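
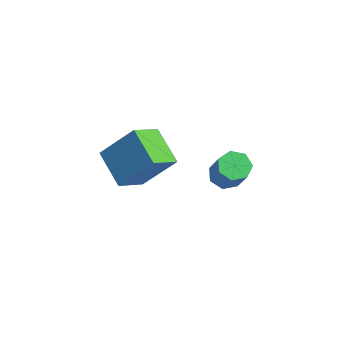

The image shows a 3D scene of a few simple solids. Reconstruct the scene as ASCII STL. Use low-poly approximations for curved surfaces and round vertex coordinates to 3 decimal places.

solid 
facet normal -0.567 0.153 -0.809
outer loop
vertex 1.047 1.676 -1.098
vertex 0.734 1.985 -0.82
vertex 1.158 2.113 -1.093
endloop
endfacet
facet normal 0.786 -0.193 -0.587
outer loop
vertex 1.047 1.676 -1.098
vertex 1.158 2.113 -1.093
vertex 1.818 1.467 0.002
endloop
endfacet
facet normal 0.786 -0.192 -0.587
outer loop
vertex 1.818 1.467 0.002
vertex 1.158 2.113 -1.093
vertex 1.929 1.904 0.008
endloop
endfacet
facet normal 0.567 -0.155 0.809
outer loop
vertex 1.818 1.467 0.002
vertex 1.929 1.904 0.008
vertex 1.506 1.775 0.28
endloop
endfacet
facet normal -0.567 0.154 -0.809
outer loop
vertex 1.158 2.113 -1.093
vertex 0.734 1.985 -0.82
vertex 0.95 2.454 -0.882
endloop
endfacet
facet normal 0.683 0.637 -0.357
outer loop
vertex 1.158 2.113 -1.093
vertex 0.95 2.454 -0.882
vertex 1.929 1.904 0.008
endloop
endfacet
facet normal 0.683 0.638 -0.357
outer loop
vertex 1.929 1.904 0.008
vertex 0.95 2.454 -0.882
vertex 1.721 2.244 0.218
endloop
endfacet
facet normal 0.567 -0.153 0.809
outer loop
vertex 1.929 1.904 0.008
vertex 1.721 2.244 0.218
vertex 1.506 1.775 0.28
endloop
endfacet
facet normal -0.567 0.154 -0.809
outer loop
vertex 0.95 2.454 -0.882
vertex 0.734 1.985 -0.82
vertex 0.58 2.441 -0.625
endloop
endfacet
facet normal 0.065 0.988 0.143
outer loop
vertex 0.95 2.454 -0.882
vertex 0.58 2.441 -0.625
vertex 1.721 2.244 0.218
endloop
endfacet
facet normal 0.066 0.988 0.141
outer loop
vertex 1.721 2.244 0.218
vertex 0.58 2.441 -0.625
vertex 1.351 2.232 0.476
endloop
endfacet
facet normal 0.569 -0.154 0.808
outer loop
vertex 1.721 2.244 0.218
vertex 1.351 2.232 0.476
vertex 1.506 1.775 0.28
endloop
endfacet
facet normal -0.567 0.155 -0.809
outer loop
vertex 0.58 2.441 -0.625
vertex 0.734 1.985 -0.82
vertex 0.326 2.085 -0.515
endloop
endfacet
facet normal -0.602 0.594 0.534
outer loop
vertex 0.58 2.441 -0.625
vertex 0.326 2.085 -0.515
vertex 1.351 2.232 0.476
endloop
endfacet
facet normal -0.602 0.593 0.535
outer loop
vertex 1.351 2.232 0.476
vertex 0.326 2.085 -0.515
vertex 1.097 1.875 0.586
endloop
endfacet
facet normal 0.567 -0.154 0.809
outer loop
vertex 1.351 2.232 0.476
vertex 1.097 1.875 0.586
vertex 1.506 1.775 0.28
endloop
endfacet
facet normal -0.567 0.155 -0.809
outer loop
vertex 0.326 2.085 -0.515
vertex 0.734 1.985 -0.82
vertex 0.379 1.653 -0.635
endloop
endfacet
facet normal -0.815 -0.246 0.524
outer loop
vertex 0.326 2.085 -0.515
vertex 0.379 1.653 -0.635
vertex 1.097 1.875 0.586
endloop
endfacet
facet normal -0.815 -0.248 0.524
outer loop
vertex 1.097 1.875 0.586
vertex 0.379 1.653 -0.635
vertex 1.151 1.444 0.466
endloop
endfacet
facet normal 0.567 -0.154 0.809
outer loop
vertex 1.097 1.875 0.586
vertex 1.151 1.444 0.466
vertex 1.506 1.775 0.28
endloop
endfacet
facet normal -0.565 0.153 -0.810
outer loop
vertex 0.379 1.653 -0.635
vertex 0.734 1.985 -0.82
vertex 0.701 1.471 -0.894
endloop
endfacet
facet normal -0.414 -0.902 0.119
outer loop
vertex 0.379 1.653 -0.635
vertex 0.701 1.471 -0.894
vertex 1.151 1.444 0.466
endloop
endfacet
facet normal -0.415 -0.902 0.119
outer loop
vertex 1.151 1.444 0.466
vertex 0.701 1.471 -0.894
vertex 1.472 1.262 0.206
endloop
endfacet
facet normal 0.568 -0.154 0.809
outer loop
vertex 1.151 1.444 0.466
vertex 1.472 1.262 0.206
vertex 1.506 1.775 0.28
endloop
endfacet
facet normal -0.568 0.153 -0.809
outer loop
vertex 0.701 1.471 -0.894
vertex 0.734 1.985 -0.82
vertex 1.047 1.676 -1.098
endloop
endfacet
facet normal 0.298 -0.877 -0.376
outer loop
vertex 0.701 1.471 -0.894
vertex 1.047 1.676 -1.098
vertex 1.472 1.262 0.206
endloop
endfacet
facet normal 0.298 -0.877 -0.376
outer loop
vertex 1.472 1.262 0.206
vertex 1.047 1.676 -1.098
vertex 1.818 1.467 0.002
endloop
endfacet
facet normal 0.568 -0.154 0.808
outer loop
vertex 1.472 1.262 0.206
vertex 1.818 1.467 0.002
vertex 1.506 1.775 0.28
endloop
endfacet
facet normal -0.894 0.051 0.446
outer loop
vertex -2.111 0.609 -0.233
vertex -2.338 1.572 -0.799
vertex -2.738 -0.222 -1.395
endloop
endfacet
facet normal 0.199 -0.845 0.497
outer loop
vertex -1.522 -0.292 -2.001
vertex -2.111 0.609 -0.233
vertex -2.738 -0.222 -1.395
endloop
endfacet
facet normal -0.894 0.051 0.446
outer loop
vertex -2.738 -0.222 -1.395
vertex -2.338 1.572 -0.799
vertex -2.965 0.741 -1.961
endloop
endfacet
facet normal -0.402 -0.533 -0.745
outer loop
vertex -2.965 0.741 -1.961
vertex -1.522 -0.292 -2.001
vertex -2.738 -0.222 -1.395
endloop
endfacet
facet normal 0.402 0.533 0.745
outer loop
vertex -2.111 0.609 -0.233
vertex -1.122 1.502 -1.405
vertex -2.338 1.572 -0.799
endloop
endfacet
facet normal 0.199 -0.845 0.497
outer loop
vertex -0.895 0.539 -0.839
vertex -2.111 0.609 -0.233
vertex -1.522 -0.292 -2.001
endloop
endfacet
facet normal 0.402 0.533 0.745
outer loop
vertex -0.895 0.539 -0.839
vertex -1.122 1.502 -1.405
vertex -2.111 0.609 -0.233
endloop
endfacet
facet normal -0.199 0.845 -0.497
outer loop
vertex -2.338 1.572 -0.799
vertex -1.122 1.502 -1.405
vertex -2.965 0.741 -1.961
endloop
endfacet
facet normal -0.402 -0.533 -0.745
outer loop
vertex -1.749 0.671 -2.567
vertex -1.522 -0.292 -2.001
vertex -2.965 0.741 -1.961
endloop
endfacet
facet normal -0.199 0.845 -0.497
outer loop
vertex -2.965 0.741 -1.961
vertex -1.122 1.502 -1.405
vertex -1.749 0.671 -2.567
endloop
endfacet
facet normal 0.894 -0.051 -0.446
outer loop
vertex -1.749 0.671 -2.567
vertex -0.895 0.539 -0.839
vertex -1.522 -0.292 -2.001
endloop
endfacet
facet normal 0.894 -0.051 -0.446
outer loop
vertex -1.122 1.502 -1.405
vertex -0.895 0.539 -0.839
vertex -1.749 0.671 -2.567
endloop
endfacet

endsolid


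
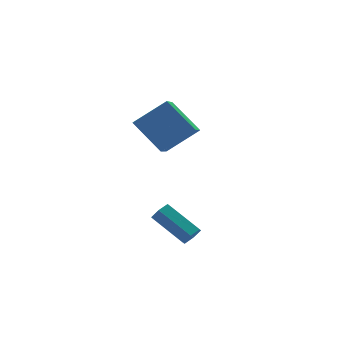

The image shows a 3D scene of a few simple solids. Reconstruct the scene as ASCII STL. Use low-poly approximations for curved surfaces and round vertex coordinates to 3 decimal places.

solid 
facet normal -0.403 0.642 0.653
outer loop
vertex -4.747 3.944 4.124
vertex -3.374 3.782 5.131
vertex -3.991 5.253 3.304
endloop
endfacet
facet normal -0.803 0.095 -0.589
outer loop
vertex -3.266 4.098 2.129
vertex -4.747 3.944 4.124
vertex -3.991 5.253 3.304
endloop
endfacet
facet normal -0.403 0.642 0.653
outer loop
vertex -3.991 5.253 3.304
vertex -3.374 3.782 5.131
vertex -2.618 5.091 4.311
endloop
endfacet
facet normal 0.440 0.761 -0.477
outer loop
vertex -2.618 5.091 4.311
vertex -3.266 4.098 2.129
vertex -3.991 5.253 3.304
endloop
endfacet
facet normal -0.440 -0.761 0.477
outer loop
vertex -4.747 3.944 4.124
vertex -2.649 2.627 3.956
vertex -3.374 3.782 5.131
endloop
endfacet
facet normal -0.803 0.095 -0.589
outer loop
vertex -4.022 2.789 2.949
vertex -4.747 3.944 4.124
vertex -3.266 4.098 2.129
endloop
endfacet
facet normal -0.440 -0.761 0.477
outer loop
vertex -4.022 2.789 2.949
vertex -2.649 2.627 3.956
vertex -4.747 3.944 4.124
endloop
endfacet
facet normal 0.803 -0.095 0.589
outer loop
vertex -3.374 3.782 5.131
vertex -2.649 2.627 3.956
vertex -2.618 5.091 4.311
endloop
endfacet
facet normal 0.440 0.761 -0.477
outer loop
vertex -1.893 3.936 3.136
vertex -3.266 4.098 2.129
vertex -2.618 5.091 4.311
endloop
endfacet
facet normal 0.803 -0.095 0.589
outer loop
vertex -2.618 5.091 4.311
vertex -2.649 2.627 3.956
vertex -1.893 3.936 3.136
endloop
endfacet
facet normal 0.403 -0.642 -0.653
outer loop
vertex -1.893 3.936 3.136
vertex -4.022 2.789 2.949
vertex -3.266 4.098 2.129
endloop
endfacet
facet normal 0.403 -0.642 -0.653
outer loop
vertex -2.649 2.627 3.956
vertex -4.022 2.789 2.949
vertex -1.893 3.936 3.136
endloop
endfacet
facet normal 0.470 -0.714 -0.519
outer loop
vertex -3.184 0.855 -0.577
vertex -3.436 1.002 -1.007
vertex -2.978 1.217 -0.888
endloop
endfacet
facet normal 0.789 0.075 0.610
outer loop
vertex -3.184 0.855 -0.577
vertex -2.978 1.217 -0.888
vertex -4.012 2.11 0.338
endloop
endfacet
facet normal 0.789 0.075 0.610
outer loop
vertex -4.012 2.11 0.338
vertex -2.978 1.217 -0.888
vertex -3.806 2.473 0.027
endloop
endfacet
facet normal -0.471 0.713 0.520
outer loop
vertex -4.012 2.11 0.338
vertex -3.806 2.473 0.027
vertex -4.264 2.258 -0.093
endloop
endfacet
facet normal 0.470 -0.713 -0.521
outer loop
vertex -2.978 1.217 -0.888
vertex -3.436 1.002 -1.007
vertex -3.23 1.365 -1.318
endloop
endfacet
facet normal 0.738 0.641 -0.212
outer loop
vertex -2.978 1.217 -0.888
vertex -3.23 1.365 -1.318
vertex -3.806 2.473 0.027
endloop
endfacet
facet normal 0.737 0.641 -0.212
outer loop
vertex -3.806 2.473 0.027
vertex -3.23 1.365 -1.318
vertex -4.058 2.62 -0.404
endloop
endfacet
facet normal -0.471 0.714 0.519
outer loop
vertex -3.806 2.473 0.027
vertex -4.058 2.62 -0.404
vertex -4.264 2.258 -0.093
endloop
endfacet
facet normal 0.471 -0.713 -0.520
outer loop
vertex -3.23 1.365 -1.318
vertex -3.436 1.002 -1.007
vertex -3.688 1.15 -1.438
endloop
endfacet
facet normal -0.050 0.566 -0.823
outer loop
vertex -3.23 1.365 -1.318
vertex -3.688 1.15 -1.438
vertex -4.058 2.62 -0.404
endloop
endfacet
facet normal -0.052 0.566 -0.823
outer loop
vertex -4.058 2.62 -0.404
vertex -3.688 1.15 -1.438
vertex -4.516 2.405 -0.523
endloop
endfacet
facet normal -0.470 0.714 0.519
outer loop
vertex -4.058 2.62 -0.404
vertex -4.516 2.405 -0.523
vertex -4.264 2.258 -0.093
endloop
endfacet
facet normal 0.471 -0.713 -0.520
outer loop
vertex -3.688 1.15 -1.438
vertex -3.436 1.002 -1.007
vertex -3.894 0.787 -1.127
endloop
endfacet
facet normal -0.789 -0.075 -0.610
outer loop
vertex -3.688 1.15 -1.438
vertex -3.894 0.787 -1.127
vertex -4.516 2.405 -0.523
endloop
endfacet
facet normal -0.789 -0.075 -0.610
outer loop
vertex -4.516 2.405 -0.523
vertex -3.894 0.787 -1.127
vertex -4.722 2.043 -0.212
endloop
endfacet
facet normal -0.470 0.714 0.519
outer loop
vertex -4.516 2.405 -0.523
vertex -4.722 2.043 -0.212
vertex -4.264 2.258 -0.093
endloop
endfacet
facet normal 0.471 -0.714 -0.519
outer loop
vertex -3.894 0.787 -1.127
vertex -3.436 1.002 -1.007
vertex -3.642 0.64 -0.696
endloop
endfacet
facet normal -0.737 -0.641 0.213
outer loop
vertex -3.894 0.787 -1.127
vertex -3.642 0.64 -0.696
vertex -4.722 2.043 -0.212
endloop
endfacet
facet normal -0.738 -0.641 0.212
outer loop
vertex -4.722 2.043 -0.212
vertex -3.642 0.64 -0.696
vertex -4.47 1.895 0.218
endloop
endfacet
facet normal -0.470 0.713 0.521
outer loop
vertex -4.722 2.043 -0.212
vertex -4.47 1.895 0.218
vertex -4.264 2.258 -0.093
endloop
endfacet
facet normal 0.470 -0.714 -0.519
outer loop
vertex -3.642 0.64 -0.696
vertex -3.436 1.002 -1.007
vertex -3.184 0.855 -0.577
endloop
endfacet
facet normal 0.052 -0.565 0.823
outer loop
vertex -3.642 0.64 -0.696
vertex -3.184 0.855 -0.577
vertex -4.47 1.895 0.218
endloop
endfacet
facet normal 0.050 -0.566 0.823
outer loop
vertex -4.47 1.895 0.218
vertex -3.184 0.855 -0.577
vertex -4.012 2.11 0.338
endloop
endfacet
facet normal -0.471 0.713 0.520
outer loop
vertex -4.47 1.895 0.218
vertex -4.012 2.11 0.338
vertex -4.264 2.258 -0.093
endloop
endfacet

endsolid


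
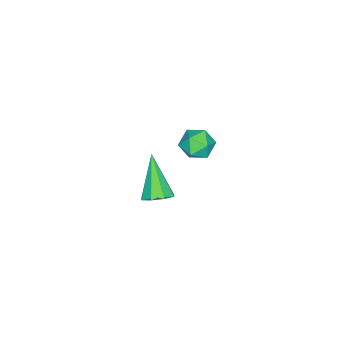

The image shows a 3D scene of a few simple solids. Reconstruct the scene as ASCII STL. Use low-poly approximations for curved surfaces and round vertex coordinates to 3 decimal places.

solid 
facet normal 0.504 0.406 -0.762
outer loop
vertex 0.915 -2.958 -1.484
vertex 0.369 -2.974 -1.854
vertex 0.641 -2.537 -1.441
endloop
endfacet
facet normal 0.485 0.229 0.844
outer loop
vertex 0.915 -2.958 -1.484
vertex 0.641 -2.537 -1.441
vertex -0.589 -3.746 -0.406
endloop
endfacet
facet normal 0.505 0.406 -0.762
outer loop
vertex 0.641 -2.537 -1.441
vertex 0.369 -2.974 -1.854
vertex 0.207 -2.371 -1.64
endloop
endfacet
facet normal -0.068 0.688 0.723
outer loop
vertex 0.641 -2.537 -1.441
vertex 0.207 -2.371 -1.64
vertex -0.589 -3.746 -0.406
endloop
endfacet
facet normal 0.504 0.406 -0.763
outer loop
vertex 0.207 -2.371 -1.64
vertex 0.369 -2.974 -1.854
vertex -0.132 -2.559 -1.964
endloop
endfacet
facet normal -0.672 0.671 0.314
outer loop
vertex 0.207 -2.371 -1.64
vertex -0.132 -2.559 -1.964
vertex -0.589 -3.746 -0.406
endloop
endfacet
facet normal 0.504 0.407 -0.762
outer loop
vertex -0.132 -2.559 -1.964
vertex 0.369 -2.974 -1.854
vertex -0.177 -2.99 -2.224
endloop
endfacet
facet normal -0.972 0.187 -0.142
outer loop
vertex -0.132 -2.559 -1.964
vertex -0.177 -2.99 -2.224
vertex -0.589 -3.746 -0.406
endloop
endfacet
facet normal 0.505 0.405 -0.762
outer loop
vertex -0.177 -2.99 -2.224
vertex 0.369 -2.974 -1.854
vertex 0.097 -3.412 -2.267
endloop
endfacet
facet normal -0.794 -0.477 -0.378
outer loop
vertex -0.177 -2.99 -2.224
vertex 0.097 -3.412 -2.267
vertex -0.589 -3.746 -0.406
endloop
endfacet
facet normal 0.504 0.406 -0.762
outer loop
vertex 0.097 -3.412 -2.267
vertex 0.369 -2.974 -1.854
vertex 0.531 -3.577 -2.068
endloop
endfacet
facet normal -0.239 -0.937 -0.256
outer loop
vertex 0.097 -3.412 -2.267
vertex 0.531 -3.577 -2.068
vertex -0.589 -3.746 -0.406
endloop
endfacet
facet normal 0.504 0.406 -0.763
outer loop
vertex 0.531 -3.577 -2.068
vertex 0.369 -2.974 -1.854
vertex 0.87 -3.389 -1.744
endloop
endfacet
facet normal 0.364 -0.919 0.152
outer loop
vertex 0.531 -3.577 -2.068
vertex 0.87 -3.389 -1.744
vertex -0.589 -3.746 -0.406
endloop
endfacet
facet normal 0.504 0.407 -0.762
outer loop
vertex 0.87 -3.389 -1.744
vertex 0.369 -2.974 -1.854
vertex 0.915 -2.958 -1.484
endloop
endfacet
facet normal 0.664 -0.436 0.608
outer loop
vertex 0.87 -3.389 -1.744
vertex 0.915 -2.958 -1.484
vertex -0.589 -3.746 -0.406
endloop
endfacet
facet normal -0.294 0.763 0.576
outer loop
vertex 0.729 -0.439 3.17
vertex 0.791 -0.846 3.741
vertex 1.34 -0.466 3.518
endloop
endfacet
facet normal 0.047 0.999 -0.005
outer loop
vertex 0.729 -0.439 3.17
vertex 1.34 -0.466 3.518
vertex 1.336 -0.469 2.814
endloop
endfacet
facet normal -0.302 0.757 -0.579
outer loop
vertex 0.729 -0.439 3.17
vertex 1.336 -0.469 2.814
vertex 0.783 -0.852 2.602
endloop
endfacet
facet normal -0.859 0.372 -0.352
outer loop
vertex 0.729 -0.439 3.17
vertex 0.783 -0.852 2.602
vertex 0.447 -1.085 3.175
endloop
endfacet
facet normal -0.854 0.376 0.360
outer loop
vertex 0.729 -0.439 3.17
vertex 0.447 -1.085 3.175
vertex 0.791 -0.846 3.741
endloop
endfacet
facet normal 0.701 0.713 -0.007
outer loop
vertex 1.336 -0.469 2.814
vertex 1.34 -0.466 3.518
vertex 1.773 -0.895 3.165
endloop
endfacet
facet normal 0.149 0.331 0.932
outer loop
vertex 1.34 -0.466 3.518
vertex 0.791 -0.846 3.741
vertex 1.437 -1.128 3.738
endloop
endfacet
facet normal -0.756 -0.295 0.584
outer loop
vertex 0.791 -0.846 3.741
vertex 0.447 -1.085 3.175
vertex 0.884 -1.511 3.526
endloop
endfacet
facet normal -0.764 -0.302 -0.571
outer loop
vertex 0.447 -1.085 3.175
vertex 0.783 -0.852 2.602
vertex 0.88 -1.514 2.822
endloop
endfacet
facet normal 0.136 0.322 -0.937
outer loop
vertex 0.783 -0.852 2.602
vertex 1.336 -0.469 2.814
vertex 1.429 -1.134 2.599
endloop
endfacet
facet normal 0.859 -0.372 0.352
outer loop
vertex 1.491 -1.541 3.17
vertex 1.773 -0.895 3.165
vertex 1.437 -1.128 3.738
endloop
endfacet
facet normal 0.302 -0.757 0.579
outer loop
vertex 1.491 -1.541 3.17
vertex 1.437 -1.128 3.738
vertex 0.884 -1.511 3.526
endloop
endfacet
facet normal -0.047 -0.999 0.005
outer loop
vertex 1.491 -1.541 3.17
vertex 0.884 -1.511 3.526
vertex 0.88 -1.514 2.822
endloop
endfacet
facet normal 0.294 -0.763 -0.576
outer loop
vertex 1.491 -1.541 3.17
vertex 0.88 -1.514 2.822
vertex 1.429 -1.134 2.599
endloop
endfacet
facet normal 0.854 -0.376 -0.360
outer loop
vertex 1.491 -1.541 3.17
vertex 1.429 -1.134 2.599
vertex 1.773 -0.895 3.165
endloop
endfacet
facet normal 0.764 0.302 0.571
outer loop
vertex 1.437 -1.128 3.738
vertex 1.773 -0.895 3.165
vertex 1.34 -0.466 3.518
endloop
endfacet
facet normal -0.136 -0.322 0.937
outer loop
vertex 0.884 -1.511 3.526
vertex 1.437 -1.128 3.738
vertex 0.791 -0.846 3.741
endloop
endfacet
facet normal -0.701 -0.713 0.007
outer loop
vertex 0.88 -1.514 2.822
vertex 0.884 -1.511 3.526
vertex 0.447 -1.085 3.175
endloop
endfacet
facet normal -0.149 -0.331 -0.932
outer loop
vertex 1.429 -1.134 2.599
vertex 0.88 -1.514 2.822
vertex 0.783 -0.852 2.602
endloop
endfacet
facet normal 0.756 0.295 -0.584
outer loop
vertex 1.773 -0.895 3.165
vertex 1.429 -1.134 2.599
vertex 1.336 -0.469 2.814
endloop
endfacet

endsolid


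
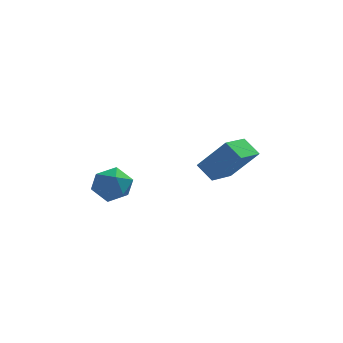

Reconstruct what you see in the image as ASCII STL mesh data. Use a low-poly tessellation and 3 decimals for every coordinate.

solid 
facet normal -0.441 0.495 0.749
outer loop
vertex -2.433 -1.244 -3.46
vertex -2.597 -2.09 -2.997
vertex -1.768 -1.597 -2.835
endloop
endfacet
facet normal 0.063 0.896 0.439
outer loop
vertex -2.433 -1.244 -3.46
vertex -1.768 -1.597 -2.835
vertex -1.481 -1.202 -3.682
endloop
endfacet
facet normal -0.101 0.962 -0.252
outer loop
vertex -2.433 -1.244 -3.46
vertex -1.481 -1.202 -3.682
vertex -2.133 -1.45 -4.367
endloop
endfacet
facet normal -0.707 0.602 -0.371
outer loop
vertex -2.433 -1.244 -3.46
vertex -2.133 -1.45 -4.367
vertex -2.822 -1.999 -3.944
endloop
endfacet
facet normal -0.917 0.313 0.248
outer loop
vertex -2.433 -1.244 -3.46
vertex -2.822 -1.999 -3.944
vertex -2.597 -2.09 -2.997
endloop
endfacet
facet normal 0.683 0.546 0.486
outer loop
vertex -1.481 -1.202 -3.682
vertex -1.768 -1.597 -2.835
vertex -1.058 -2.021 -3.356
endloop
endfacet
facet normal -0.132 -0.102 0.986
outer loop
vertex -1.768 -1.597 -2.835
vertex -2.597 -2.09 -2.997
vertex -1.747 -2.57 -2.933
endloop
endfacet
facet normal -0.901 -0.395 0.176
outer loop
vertex -2.597 -2.09 -2.997
vertex -2.822 -1.999 -3.944
vertex -2.399 -2.818 -3.618
endloop
endfacet
facet normal -0.562 0.071 -0.824
outer loop
vertex -2.822 -1.999 -3.944
vertex -2.133 -1.45 -4.367
vertex -2.112 -2.423 -4.465
endloop
endfacet
facet normal 0.416 0.653 -0.633
outer loop
vertex -2.133 -1.45 -4.367
vertex -1.481 -1.202 -3.682
vertex -1.283 -1.93 -4.303
endloop
endfacet
facet normal 0.707 -0.602 0.371
outer loop
vertex -1.447 -2.776 -3.84
vertex -1.058 -2.021 -3.356
vertex -1.747 -2.57 -2.933
endloop
endfacet
facet normal 0.101 -0.962 0.252
outer loop
vertex -1.447 -2.776 -3.84
vertex -1.747 -2.57 -2.933
vertex -2.399 -2.818 -3.618
endloop
endfacet
facet normal -0.063 -0.896 -0.439
outer loop
vertex -1.447 -2.776 -3.84
vertex -2.399 -2.818 -3.618
vertex -2.112 -2.423 -4.465
endloop
endfacet
facet normal 0.441 -0.495 -0.749
outer loop
vertex -1.447 -2.776 -3.84
vertex -2.112 -2.423 -4.465
vertex -1.283 -1.93 -4.303
endloop
endfacet
facet normal 0.917 -0.313 -0.248
outer loop
vertex -1.447 -2.776 -3.84
vertex -1.283 -1.93 -4.303
vertex -1.058 -2.021 -3.356
endloop
endfacet
facet normal 0.562 -0.071 0.824
outer loop
vertex -1.747 -2.57 -2.933
vertex -1.058 -2.021 -3.356
vertex -1.768 -1.597 -2.835
endloop
endfacet
facet normal -0.416 -0.653 0.633
outer loop
vertex -2.399 -2.818 -3.618
vertex -1.747 -2.57 -2.933
vertex -2.597 -2.09 -2.997
endloop
endfacet
facet normal -0.683 -0.546 -0.486
outer loop
vertex -2.112 -2.423 -4.465
vertex -2.399 -2.818 -3.618
vertex -2.822 -1.999 -3.944
endloop
endfacet
facet normal 0.132 0.102 -0.986
outer loop
vertex -1.283 -1.93 -4.303
vertex -2.112 -2.423 -4.465
vertex -2.133 -1.45 -4.367
endloop
endfacet
facet normal 0.901 0.395 -0.176
outer loop
vertex -1.058 -2.021 -3.356
vertex -1.283 -1.93 -4.303
vertex -1.481 -1.202 -3.682
endloop
endfacet
facet normal -0.495 -0.830 0.255
outer loop
vertex 2.785 -0.855 -1.708
vertex 1.581 -0.594 -3.194
vertex 3.426 -1.428 -2.328
endloop
endfacet
facet normal 0.623 -0.136 0.770
outer loop
vertex 4.239 -0.066 -2.746
vertex 2.785 -0.855 -1.708
vertex 3.426 -1.428 -2.328
endloop
endfacet
facet normal -0.495 -0.831 0.255
outer loop
vertex 3.426 -1.428 -2.328
vertex 1.581 -0.594 -3.194
vertex 2.223 -1.167 -3.814
endloop
endfacet
facet normal 0.605 -0.541 -0.585
outer loop
vertex 2.223 -1.167 -3.814
vertex 4.239 -0.066 -2.746
vertex 3.426 -1.428 -2.328
endloop
endfacet
facet normal -0.605 0.541 0.585
outer loop
vertex 2.785 -0.855 -1.708
vertex 2.394 0.768 -3.612
vertex 1.581 -0.594 -3.194
endloop
endfacet
facet normal 0.623 -0.135 0.770
outer loop
vertex 3.597 0.507 -2.126
vertex 2.785 -0.855 -1.708
vertex 4.239 -0.066 -2.746
endloop
endfacet
facet normal -0.605 0.540 0.585
outer loop
vertex 3.597 0.507 -2.126
vertex 2.394 0.768 -3.612
vertex 2.785 -0.855 -1.708
endloop
endfacet
facet normal -0.623 0.135 -0.770
outer loop
vertex 1.581 -0.594 -3.194
vertex 2.394 0.768 -3.612
vertex 2.223 -1.167 -3.814
endloop
endfacet
facet normal 0.605 -0.540 -0.585
outer loop
vertex 3.035 0.195 -4.232
vertex 4.239 -0.066 -2.746
vertex 2.223 -1.167 -3.814
endloop
endfacet
facet normal -0.624 0.135 -0.770
outer loop
vertex 2.223 -1.167 -3.814
vertex 2.394 0.768 -3.612
vertex 3.035 0.195 -4.232
endloop
endfacet
facet normal 0.495 0.831 -0.255
outer loop
vertex 3.035 0.195 -4.232
vertex 3.597 0.507 -2.126
vertex 4.239 -0.066 -2.746
endloop
endfacet
facet normal 0.495 0.830 -0.255
outer loop
vertex 2.394 0.768 -3.612
vertex 3.597 0.507 -2.126
vertex 3.035 0.195 -4.232
endloop
endfacet

endsolid


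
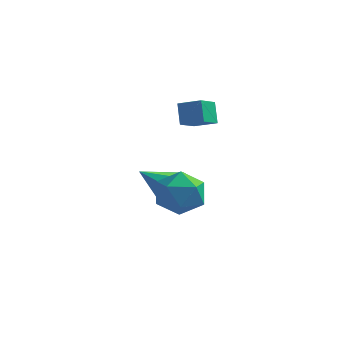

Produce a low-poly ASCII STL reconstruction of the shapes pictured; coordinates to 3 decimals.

solid 
facet normal -0.288 0.444 0.848
outer loop
vertex -0.183 -0.241 1.387
vertex -0.029 0.646 0.975
vertex -1.062 -0.229 1.082
endloop
endfacet
facet normal -0.156 -0.896 0.416
outer loop
vertex -0.791 -0.646 0.285
vertex -0.183 -0.241 1.387
vertex -1.062 -0.229 1.082
endloop
endfacet
facet normal -0.288 0.443 0.849
outer loop
vertex -1.062 -0.229 1.082
vertex -0.029 0.646 0.975
vertex -0.908 0.658 0.671
endloop
endfacet
facet normal -0.945 0.012 -0.328
outer loop
vertex -0.908 0.658 0.671
vertex -0.791 -0.646 0.285
vertex -1.062 -0.229 1.082
endloop
endfacet
facet normal 0.945 -0.012 0.327
outer loop
vertex -0.183 -0.241 1.387
vertex 0.242 0.229 0.178
vertex -0.029 0.646 0.975
endloop
endfacet
facet normal -0.156 -0.896 0.415
outer loop
vertex 0.088 -0.658 0.589
vertex -0.183 -0.241 1.387
vertex -0.791 -0.646 0.285
endloop
endfacet
facet normal 0.945 -0.012 0.327
outer loop
vertex 0.088 -0.658 0.589
vertex 0.242 0.229 0.178
vertex -0.183 -0.241 1.387
endloop
endfacet
facet normal 0.156 0.896 -0.416
outer loop
vertex -0.029 0.646 0.975
vertex 0.242 0.229 0.178
vertex -0.908 0.658 0.671
endloop
endfacet
facet normal -0.945 0.012 -0.327
outer loop
vertex -0.637 0.241 -0.127
vertex -0.791 -0.646 0.285
vertex -0.908 0.658 0.671
endloop
endfacet
facet normal 0.156 0.896 -0.415
outer loop
vertex -0.908 0.658 0.671
vertex 0.242 0.229 0.178
vertex -0.637 0.241 -0.127
endloop
endfacet
facet normal 0.287 -0.444 -0.849
outer loop
vertex -0.637 0.241 -0.127
vertex 0.088 -0.658 0.589
vertex -0.791 -0.646 0.285
endloop
endfacet
facet normal 0.288 -0.443 -0.849
outer loop
vertex 0.242 0.229 0.178
vertex 0.088 -0.658 0.589
vertex -0.637 0.241 -0.127
endloop
endfacet
facet normal 0.069 0.765 0.641
outer loop
vertex -0.091 -2.342 -1.455
vertex 0.219 -2.954 -0.758
vertex 0.865 -2.518 -1.348
endloop
endfacet
facet normal 0.184 0.982 -0.030
outer loop
vertex -0.091 -2.342 -1.455
vertex 0.865 -2.518 -1.348
vertex 0.473 -2.472 -2.243
endloop
endfacet
facet normal -0.393 0.819 -0.417
outer loop
vertex -0.091 -2.342 -1.455
vertex 0.473 -2.472 -2.243
vertex -0.415 -2.879 -2.205
endloop
endfacet
facet normal -0.865 0.501 0.015
outer loop
vertex -0.091 -2.342 -1.455
vertex -0.415 -2.879 -2.205
vertex -0.572 -3.177 -1.288
endloop
endfacet
facet normal -0.579 0.467 0.668
outer loop
vertex -0.091 -2.342 -1.455
vertex -0.572 -3.177 -1.288
vertex 0.219 -2.954 -0.758
endloop
endfacet
facet normal 0.735 0.612 -0.291
outer loop
vertex 0.473 -2.472 -2.243
vertex 0.865 -2.518 -1.348
vertex 1.132 -3.163 -2.032
endloop
endfacet
facet normal 0.549 0.260 0.794
outer loop
vertex 0.865 -2.518 -1.348
vertex 0.219 -2.954 -0.758
vertex 0.975 -3.461 -1.115
endloop
endfacet
facet normal -0.499 -0.220 0.838
outer loop
vertex 0.219 -2.954 -0.758
vertex -0.572 -3.177 -1.288
vertex 0.087 -3.868 -1.077
endloop
endfacet
facet normal -0.962 -0.166 -0.219
outer loop
vertex -0.572 -3.177 -1.288
vertex -0.415 -2.879 -2.205
vertex -0.305 -3.822 -1.972
endloop
endfacet
facet normal -0.199 0.348 -0.916
outer loop
vertex -0.415 -2.879 -2.205
vertex 0.473 -2.472 -2.243
vertex 0.341 -3.386 -2.562
endloop
endfacet
facet normal 0.865 -0.501 -0.015
outer loop
vertex 0.651 -3.998 -1.865
vertex 1.132 -3.163 -2.032
vertex 0.975 -3.461 -1.115
endloop
endfacet
facet normal 0.393 -0.819 0.417
outer loop
vertex 0.651 -3.998 -1.865
vertex 0.975 -3.461 -1.115
vertex 0.087 -3.868 -1.077
endloop
endfacet
facet normal -0.184 -0.982 0.030
outer loop
vertex 0.651 -3.998 -1.865
vertex 0.087 -3.868 -1.077
vertex -0.305 -3.822 -1.972
endloop
endfacet
facet normal -0.069 -0.765 -0.641
outer loop
vertex 0.651 -3.998 -1.865
vertex -0.305 -3.822 -1.972
vertex 0.341 -3.386 -2.562
endloop
endfacet
facet normal 0.579 -0.467 -0.668
outer loop
vertex 0.651 -3.998 -1.865
vertex 0.341 -3.386 -2.562
vertex 1.132 -3.163 -2.032
endloop
endfacet
facet normal 0.962 0.166 0.219
outer loop
vertex 0.975 -3.461 -1.115
vertex 1.132 -3.163 -2.032
vertex 0.865 -2.518 -1.348
endloop
endfacet
facet normal 0.199 -0.348 0.916
outer loop
vertex 0.087 -3.868 -1.077
vertex 0.975 -3.461 -1.115
vertex 0.219 -2.954 -0.758
endloop
endfacet
facet normal -0.735 -0.612 0.291
outer loop
vertex -0.305 -3.822 -1.972
vertex 0.087 -3.868 -1.077
vertex -0.572 -3.177 -1.288
endloop
endfacet
facet normal -0.549 -0.260 -0.794
outer loop
vertex 0.341 -3.386 -2.562
vertex -0.305 -3.822 -1.972
vertex -0.415 -2.879 -2.205
endloop
endfacet
facet normal 0.499 0.220 -0.838
outer loop
vertex 1.132 -3.163 -2.032
vertex 0.341 -3.386 -2.562
vertex 0.473 -2.472 -2.243
endloop
endfacet
facet normal 0.500 0.570 -0.652
outer loop
vertex -0.862 0.917 -3.142
vertex -1.525 0.813 -3.742
vertex -1.548 1.499 -3.16
endloop
endfacet
facet normal 0.194 0.258 0.947
outer loop
vertex -0.862 0.917 -3.142
vertex -1.548 1.499 -3.16
vertex -2.495 -0.293 -2.478
endloop
endfacet
facet normal 0.500 0.570 -0.652
outer loop
vertex -1.548 1.499 -3.16
vertex -1.525 0.813 -3.742
vertex -2.211 1.395 -3.76
endloop
endfacet
facet normal -0.609 0.542 0.579
outer loop
vertex -1.548 1.499 -3.16
vertex -2.211 1.395 -3.76
vertex -2.495 -0.293 -2.478
endloop
endfacet
facet normal 0.501 0.570 -0.651
outer loop
vertex -2.211 1.395 -3.76
vertex -1.525 0.813 -3.742
vertex -2.187 0.709 -4.342
endloop
endfacet
facet normal -0.990 0.071 -0.125
outer loop
vertex -2.211 1.395 -3.76
vertex -2.187 0.709 -4.342
vertex -2.495 -0.293 -2.478
endloop
endfacet
facet normal 0.501 0.570 -0.651
outer loop
vertex -2.187 0.709 -4.342
vertex -1.525 0.813 -3.742
vertex -1.501 0.127 -4.324
endloop
endfacet
facet normal -0.567 -0.683 -0.461
outer loop
vertex -2.187 0.709 -4.342
vertex -1.501 0.127 -4.324
vertex -2.495 -0.293 -2.478
endloop
endfacet
facet normal 0.500 0.570 -0.652
outer loop
vertex -1.501 0.127 -4.324
vertex -1.525 0.813 -3.742
vertex -0.838 0.231 -3.724
endloop
endfacet
facet normal 0.236 -0.967 -0.093
outer loop
vertex -1.501 0.127 -4.324
vertex -0.838 0.231 -3.724
vertex -2.495 -0.293 -2.478
endloop
endfacet
facet normal 0.500 0.570 -0.652
outer loop
vertex -0.838 0.231 -3.724
vertex -1.525 0.813 -3.742
vertex -0.862 0.917 -3.142
endloop
endfacet
facet normal 0.616 -0.497 0.611
outer loop
vertex -0.838 0.231 -3.724
vertex -0.862 0.917 -3.142
vertex -2.495 -0.293 -2.478
endloop
endfacet

endsolid


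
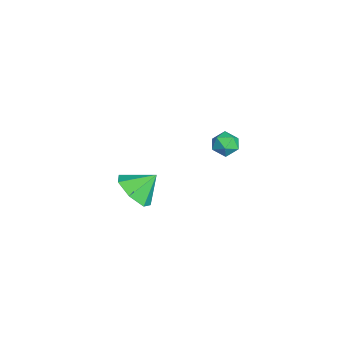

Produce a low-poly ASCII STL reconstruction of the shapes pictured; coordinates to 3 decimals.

solid 
facet normal -0.621 0.669 -0.409
outer loop
vertex -0.239 2.515 0.943
vertex -0.751 2.225 1.246
vertex -0.422 2.714 1.547
endloop
endfacet
facet normal 0.025 0.952 -0.306
outer loop
vertex -0.239 2.515 0.943
vertex -0.422 2.714 1.547
vertex 0.22 2.65 1.401
endloop
endfacet
facet normal 0.499 0.556 -0.664
outer loop
vertex -0.239 2.515 0.943
vertex 0.22 2.65 1.401
vertex 0.289 2.12 1.009
endloop
endfacet
facet normal 0.145 0.029 -0.989
outer loop
vertex -0.239 2.515 0.943
vertex 0.289 2.12 1.009
vertex -0.312 1.858 0.913
endloop
endfacet
facet normal -0.548 0.099 -0.831
outer loop
vertex -0.239 2.515 0.943
vertex -0.312 1.858 0.913
vertex -0.751 2.225 1.246
endloop
endfacet
facet normal 0.179 0.903 0.390
outer loop
vertex 0.22 2.65 1.401
vertex -0.422 2.714 1.547
vertex -0.008 2.442 1.987
endloop
endfacet
facet normal -0.867 0.447 0.222
outer loop
vertex -0.422 2.714 1.547
vertex -0.751 2.225 1.246
vertex -0.609 2.18 1.891
endloop
endfacet
facet normal -0.748 -0.477 -0.461
outer loop
vertex -0.751 2.225 1.246
vertex -0.312 1.858 0.913
vertex -0.54 1.65 1.499
endloop
endfacet
facet normal 0.372 -0.591 -0.716
outer loop
vertex -0.312 1.858 0.913
vertex 0.289 2.12 1.009
vertex 0.102 1.586 1.353
endloop
endfacet
facet normal 0.946 0.264 -0.190
outer loop
vertex 0.289 2.12 1.009
vertex 0.22 2.65 1.401
vertex 0.431 2.075 1.654
endloop
endfacet
facet normal -0.145 -0.029 0.989
outer loop
vertex -0.081 1.785 1.957
vertex -0.008 2.442 1.987
vertex -0.609 2.18 1.891
endloop
endfacet
facet normal -0.499 -0.556 0.664
outer loop
vertex -0.081 1.785 1.957
vertex -0.609 2.18 1.891
vertex -0.54 1.65 1.499
endloop
endfacet
facet normal -0.025 -0.952 0.306
outer loop
vertex -0.081 1.785 1.957
vertex -0.54 1.65 1.499
vertex 0.102 1.586 1.353
endloop
endfacet
facet normal 0.621 -0.669 0.409
outer loop
vertex -0.081 1.785 1.957
vertex 0.102 1.586 1.353
vertex 0.431 2.075 1.654
endloop
endfacet
facet normal 0.548 -0.099 0.831
outer loop
vertex -0.081 1.785 1.957
vertex 0.431 2.075 1.654
vertex -0.008 2.442 1.987
endloop
endfacet
facet normal -0.372 0.591 0.716
outer loop
vertex -0.609 2.18 1.891
vertex -0.008 2.442 1.987
vertex -0.422 2.714 1.547
endloop
endfacet
facet normal -0.946 -0.264 0.190
outer loop
vertex -0.54 1.65 1.499
vertex -0.609 2.18 1.891
vertex -0.751 2.225 1.246
endloop
endfacet
facet normal -0.179 -0.903 -0.390
outer loop
vertex 0.102 1.586 1.353
vertex -0.54 1.65 1.499
vertex -0.312 1.858 0.913
endloop
endfacet
facet normal 0.867 -0.447 -0.222
outer loop
vertex 0.431 2.075 1.654
vertex 0.102 1.586 1.353
vertex 0.289 2.12 1.009
endloop
endfacet
facet normal 0.748 0.477 0.461
outer loop
vertex -0.008 2.442 1.987
vertex 0.431 2.075 1.654
vertex 0.22 2.65 1.401
endloop
endfacet
facet normal 0.136 -0.748 -0.650
outer loop
vertex -2.61 -1.676 -3.862
vertex -3.538 -1.419 -4.352
vertex -2.543 -1.056 -4.562
endloop
endfacet
facet normal 0.725 0.480 0.494
outer loop
vertex -2.61 -1.676 -3.862
vertex -2.543 -1.056 -4.562
vertex -3.722 -0.401 -3.468
endloop
endfacet
facet normal 0.136 -0.748 -0.649
outer loop
vertex -2.543 -1.056 -4.562
vertex -3.538 -1.419 -4.352
vertex -3.225 -0.71 -5.104
endloop
endfacet
facet normal 0.468 0.883 -0.025
outer loop
vertex -2.543 -1.056 -4.562
vertex -3.225 -0.71 -5.104
vertex -3.722 -0.401 -3.468
endloop
endfacet
facet normal 0.135 -0.748 -0.649
outer loop
vertex -3.225 -0.71 -5.104
vertex -3.538 -1.419 -4.352
vertex -4.143 -0.897 -5.079
endloop
endfacet
facet normal -0.200 0.950 -0.240
outer loop
vertex -3.225 -0.71 -5.104
vertex -4.143 -0.897 -5.079
vertex -3.722 -0.401 -3.468
endloop
endfacet
facet normal 0.135 -0.748 -0.650
outer loop
vertex -4.143 -0.897 -5.079
vertex -3.538 -1.419 -4.352
vertex -4.605 -1.478 -4.506
endloop
endfacet
facet normal -0.778 0.628 0.010
outer loop
vertex -4.143 -0.897 -5.079
vertex -4.605 -1.478 -4.506
vertex -3.722 -0.401 -3.468
endloop
endfacet
facet normal 0.135 -0.749 -0.649
outer loop
vertex -4.605 -1.478 -4.506
vertex -3.538 -1.419 -4.352
vertex -4.264 -2.014 -3.817
endloop
endfacet
facet normal -0.828 0.162 0.536
outer loop
vertex -4.605 -1.478 -4.506
vertex -4.264 -2.014 -3.817
vertex -3.722 -0.401 -3.468
endloop
endfacet
facet normal 0.135 -0.748 -0.649
outer loop
vertex -4.264 -2.014 -3.817
vertex -3.538 -1.419 -4.352
vertex -3.376 -2.102 -3.531
endloop
endfacet
facet normal -0.314 -0.099 0.944
outer loop
vertex -4.264 -2.014 -3.817
vertex -3.376 -2.102 -3.531
vertex -3.722 -0.401 -3.468
endloop
endfacet
facet normal 0.136 -0.748 -0.649
outer loop
vertex -3.376 -2.102 -3.531
vertex -3.538 -1.419 -4.352
vertex -2.61 -1.676 -3.862
endloop
endfacet
facet normal 0.376 0.042 0.925
outer loop
vertex -3.376 -2.102 -3.531
vertex -2.61 -1.676 -3.862
vertex -3.722 -0.401 -3.468
endloop
endfacet

endsolid


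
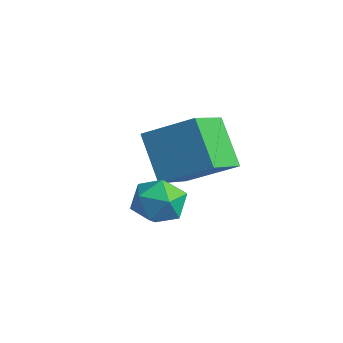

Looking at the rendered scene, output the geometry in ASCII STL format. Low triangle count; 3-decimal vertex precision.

solid 
facet normal 0.582 0.328 0.744
outer loop
vertex 1.8 -2.701 -1.981
vertex 1.415 -3.295 -1.417
vertex 2.15 -3.53 -1.889
endloop
endfacet
facet normal 0.911 0.397 0.112
outer loop
vertex 1.8 -2.701 -1.981
vertex 2.15 -3.53 -1.889
vertex 2.087 -3.154 -2.709
endloop
endfacet
facet normal 0.503 0.809 -0.305
outer loop
vertex 1.8 -2.701 -1.981
vertex 2.087 -3.154 -2.709
vertex 1.314 -2.686 -2.744
endloop
endfacet
facet normal -0.077 0.995 0.068
outer loop
vertex 1.8 -2.701 -1.981
vertex 1.314 -2.686 -2.744
vertex 0.899 -2.773 -1.945
endloop
endfacet
facet normal -0.027 0.697 0.716
outer loop
vertex 1.8 -2.701 -1.981
vertex 0.899 -2.773 -1.945
vertex 1.415 -3.295 -1.417
endloop
endfacet
facet normal 0.950 -0.249 -0.187
outer loop
vertex 2.087 -3.154 -2.709
vertex 2.15 -3.53 -1.889
vertex 1.881 -4.027 -2.595
endloop
endfacet
facet normal 0.420 -0.359 0.833
outer loop
vertex 2.15 -3.53 -1.889
vertex 1.415 -3.295 -1.417
vertex 1.466 -4.114 -1.796
endloop
endfacet
facet normal -0.567 0.237 0.789
outer loop
vertex 1.415 -3.295 -1.417
vertex 0.899 -2.773 -1.945
vertex 0.693 -3.646 -1.831
endloop
endfacet
facet normal -0.647 0.717 -0.258
outer loop
vertex 0.899 -2.773 -1.945
vertex 1.314 -2.686 -2.744
vertex 0.63 -3.27 -2.651
endloop
endfacet
facet normal 0.291 0.417 -0.861
outer loop
vertex 1.314 -2.686 -2.744
vertex 2.087 -3.154 -2.709
vertex 1.365 -3.505 -3.123
endloop
endfacet
facet normal 0.077 -0.995 -0.068
outer loop
vertex 0.98 -4.099 -2.559
vertex 1.881 -4.027 -2.595
vertex 1.466 -4.114 -1.796
endloop
endfacet
facet normal -0.503 -0.809 0.305
outer loop
vertex 0.98 -4.099 -2.559
vertex 1.466 -4.114 -1.796
vertex 0.693 -3.646 -1.831
endloop
endfacet
facet normal -0.911 -0.397 -0.112
outer loop
vertex 0.98 -4.099 -2.559
vertex 0.693 -3.646 -1.831
vertex 0.63 -3.27 -2.651
endloop
endfacet
facet normal -0.582 -0.328 -0.744
outer loop
vertex 0.98 -4.099 -2.559
vertex 0.63 -3.27 -2.651
vertex 1.365 -3.505 -3.123
endloop
endfacet
facet normal 0.027 -0.697 -0.716
outer loop
vertex 0.98 -4.099 -2.559
vertex 1.365 -3.505 -3.123
vertex 1.881 -4.027 -2.595
endloop
endfacet
facet normal 0.647 -0.717 0.258
outer loop
vertex 1.466 -4.114 -1.796
vertex 1.881 -4.027 -2.595
vertex 2.15 -3.53 -1.889
endloop
endfacet
facet normal -0.291 -0.417 0.861
outer loop
vertex 0.693 -3.646 -1.831
vertex 1.466 -4.114 -1.796
vertex 1.415 -3.295 -1.417
endloop
endfacet
facet normal -0.950 0.249 0.187
outer loop
vertex 0.63 -3.27 -2.651
vertex 0.693 -3.646 -1.831
vertex 0.899 -2.773 -1.945
endloop
endfacet
facet normal -0.420 0.359 -0.833
outer loop
vertex 1.365 -3.505 -3.123
vertex 0.63 -3.27 -2.651
vertex 1.314 -2.686 -2.744
endloop
endfacet
facet normal 0.567 -0.237 -0.789
outer loop
vertex 1.881 -4.027 -2.595
vertex 1.365 -3.505 -3.123
vertex 2.087 -3.154 -2.709
endloop
endfacet
facet normal -0.625 0.073 0.777
outer loop
vertex -2.099 -1.822 -1.568
vertex -0.796 -0.722 -0.623
vertex -2.809 -0.375 -2.274
endloop
endfacet
facet normal -0.668 -0.564 -0.485
outer loop
vertex -1.584 -0.518 -3.797
vertex -2.099 -1.822 -1.568
vertex -2.809 -0.375 -2.274
endloop
endfacet
facet normal -0.625 0.073 0.777
outer loop
vertex -2.809 -0.375 -2.274
vertex -0.796 -0.722 -0.623
vertex -1.506 0.725 -1.329
endloop
endfacet
facet normal -0.403 0.822 -0.401
outer loop
vertex -1.506 0.725 -1.329
vertex -1.584 -0.518 -3.797
vertex -2.809 -0.375 -2.274
endloop
endfacet
facet normal 0.403 -0.822 0.401
outer loop
vertex -2.099 -1.822 -1.568
vertex 0.429 -0.865 -2.146
vertex -0.796 -0.722 -0.623
endloop
endfacet
facet normal -0.668 -0.564 -0.485
outer loop
vertex -0.874 -1.965 -3.091
vertex -2.099 -1.822 -1.568
vertex -1.584 -0.518 -3.797
endloop
endfacet
facet normal 0.403 -0.822 0.401
outer loop
vertex -0.874 -1.965 -3.091
vertex 0.429 -0.865 -2.146
vertex -2.099 -1.822 -1.568
endloop
endfacet
facet normal 0.668 0.564 0.485
outer loop
vertex -0.796 -0.722 -0.623
vertex 0.429 -0.865 -2.146
vertex -1.506 0.725 -1.329
endloop
endfacet
facet normal -0.403 0.822 -0.401
outer loop
vertex -0.281 0.582 -2.852
vertex -1.584 -0.518 -3.797
vertex -1.506 0.725 -1.329
endloop
endfacet
facet normal 0.668 0.564 0.485
outer loop
vertex -1.506 0.725 -1.329
vertex 0.429 -0.865 -2.146
vertex -0.281 0.582 -2.852
endloop
endfacet
facet normal 0.625 -0.073 -0.777
outer loop
vertex -0.281 0.582 -2.852
vertex -0.874 -1.965 -3.091
vertex -1.584 -0.518 -3.797
endloop
endfacet
facet normal 0.625 -0.073 -0.777
outer loop
vertex 0.429 -0.865 -2.146
vertex -0.874 -1.965 -3.091
vertex -0.281 0.582 -2.852
endloop
endfacet

endsolid


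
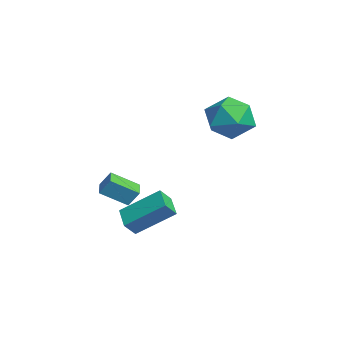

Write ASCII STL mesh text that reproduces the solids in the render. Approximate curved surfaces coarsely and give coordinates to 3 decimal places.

solid 
facet normal -0.977 0.143 0.156
outer loop
vertex 1.414 -3.152 0.461
vertex 1.468 -1.952 -0.296
vertex 1.233 -3.6 -0.263
endloop
endfacet
facet normal -0.038 -0.846 0.533
outer loop
vertex 2.112 -3.728 -0.404
vertex 1.414 -3.152 0.461
vertex 1.233 -3.6 -0.263
endloop
endfacet
facet normal -0.977 0.143 0.156
outer loop
vertex 1.233 -3.6 -0.263
vertex 1.468 -1.952 -0.296
vertex 1.287 -2.4 -1.02
endloop
endfacet
facet normal -0.208 -0.515 -0.831
outer loop
vertex 1.287 -2.4 -1.02
vertex 2.112 -3.728 -0.404
vertex 1.233 -3.6 -0.263
endloop
endfacet
facet normal 0.208 0.515 0.831
outer loop
vertex 1.414 -3.152 0.461
vertex 2.347 -2.08 -0.437
vertex 1.468 -1.952 -0.296
endloop
endfacet
facet normal -0.038 -0.846 0.533
outer loop
vertex 2.293 -3.28 0.32
vertex 1.414 -3.152 0.461
vertex 2.112 -3.728 -0.404
endloop
endfacet
facet normal 0.208 0.515 0.831
outer loop
vertex 2.293 -3.28 0.32
vertex 2.347 -2.08 -0.437
vertex 1.414 -3.152 0.461
endloop
endfacet
facet normal 0.038 0.846 -0.533
outer loop
vertex 1.468 -1.952 -0.296
vertex 2.347 -2.08 -0.437
vertex 1.287 -2.4 -1.02
endloop
endfacet
facet normal -0.208 -0.515 -0.831
outer loop
vertex 2.166 -2.528 -1.161
vertex 2.112 -3.728 -0.404
vertex 1.287 -2.4 -1.02
endloop
endfacet
facet normal 0.038 0.846 -0.533
outer loop
vertex 1.287 -2.4 -1.02
vertex 2.347 -2.08 -0.437
vertex 2.166 -2.528 -1.161
endloop
endfacet
facet normal 0.977 -0.143 -0.156
outer loop
vertex 2.166 -2.528 -1.161
vertex 2.293 -3.28 0.32
vertex 2.112 -3.728 -0.404
endloop
endfacet
facet normal 0.977 -0.143 -0.156
outer loop
vertex 2.347 -2.08 -0.437
vertex 2.293 -3.28 0.32
vertex 2.166 -2.528 -1.161
endloop
endfacet
facet normal -0.933 -0.048 0.357
outer loop
vertex 0.338 -2.68 -2.204
vertex 0.719 -0.991 -0.98
vertex 0.073 -2.168 -2.828
endloop
endfacet
facet normal -0.179 -0.797 -0.577
outer loop
vertex 1.201 -2.109 -3.26
vertex 0.338 -2.68 -2.204
vertex 0.073 -2.168 -2.828
endloop
endfacet
facet normal -0.933 -0.049 0.357
outer loop
vertex 0.073 -2.168 -2.828
vertex 0.719 -0.991 -0.98
vertex 0.453 -0.479 -1.604
endloop
endfacet
facet normal -0.313 0.602 -0.734
outer loop
vertex 0.453 -0.479 -1.604
vertex 1.201 -2.109 -3.26
vertex 0.073 -2.168 -2.828
endloop
endfacet
facet normal 0.313 -0.603 0.734
outer loop
vertex 0.338 -2.68 -2.204
vertex 1.847 -0.932 -1.412
vertex 0.719 -0.991 -0.98
endloop
endfacet
facet normal -0.179 -0.797 -0.577
outer loop
vertex 1.467 -2.621 -2.636
vertex 0.338 -2.68 -2.204
vertex 1.201 -2.109 -3.26
endloop
endfacet
facet normal 0.312 -0.603 0.734
outer loop
vertex 1.467 -2.621 -2.636
vertex 1.847 -0.932 -1.412
vertex 0.338 -2.68 -2.204
endloop
endfacet
facet normal 0.179 0.797 0.577
outer loop
vertex 0.719 -0.991 -0.98
vertex 1.847 -0.932 -1.412
vertex 0.453 -0.479 -1.604
endloop
endfacet
facet normal -0.312 0.603 -0.734
outer loop
vertex 1.582 -0.42 -2.036
vertex 1.201 -2.109 -3.26
vertex 0.453 -0.479 -1.604
endloop
endfacet
facet normal 0.179 0.797 0.577
outer loop
vertex 0.453 -0.479 -1.604
vertex 1.847 -0.932 -1.412
vertex 1.582 -0.42 -2.036
endloop
endfacet
facet normal 0.933 0.049 -0.358
outer loop
vertex 1.582 -0.42 -2.036
vertex 1.467 -2.621 -2.636
vertex 1.201 -2.109 -3.26
endloop
endfacet
facet normal 0.933 0.048 -0.357
outer loop
vertex 1.847 -0.932 -1.412
vertex 1.467 -2.621 -2.636
vertex 1.582 -0.42 -2.036
endloop
endfacet
facet normal 0.137 0.092 0.986
outer loop
vertex 0.3 2.886 3.6
vertex -0.714 2.182 3.807
vertex 0.411 1.644 3.701
endloop
endfacet
facet normal 0.759 0.120 0.640
outer loop
vertex 0.3 2.886 3.6
vertex 0.411 1.644 3.701
vertex 1.054 2.26 2.822
endloop
endfacet
facet normal 0.729 0.661 0.175
outer loop
vertex 0.3 2.886 3.6
vertex 1.054 2.26 2.822
vertex 0.326 3.179 2.384
endloop
endfacet
facet normal 0.088 0.968 0.235
outer loop
vertex 0.3 2.886 3.6
vertex 0.326 3.179 2.384
vertex -0.766 3.131 2.992
endloop
endfacet
facet normal -0.278 0.617 0.736
outer loop
vertex 0.3 2.886 3.6
vertex -0.766 3.131 2.992
vertex -0.714 2.182 3.807
endloop
endfacet
facet normal 0.832 -0.485 0.269
outer loop
vertex 1.054 2.26 2.822
vertex 0.411 1.644 3.701
vertex 0.506 1.169 2.548
endloop
endfacet
facet normal -0.175 -0.530 0.830
outer loop
vertex 0.411 1.644 3.701
vertex -0.714 2.182 3.807
vertex -0.586 1.121 3.156
endloop
endfacet
facet normal -0.847 0.319 0.425
outer loop
vertex -0.714 2.182 3.807
vertex -0.766 3.131 2.992
vertex -1.314 2.04 2.718
endloop
endfacet
facet normal -0.254 0.887 -0.386
outer loop
vertex -0.766 3.131 2.992
vertex 0.326 3.179 2.384
vertex -0.671 2.656 1.839
endloop
endfacet
facet normal 0.784 0.391 -0.483
outer loop
vertex 0.326 3.179 2.384
vertex 1.054 2.26 2.822
vertex 0.454 2.118 1.733
endloop
endfacet
facet normal -0.088 -0.968 -0.235
outer loop
vertex -0.56 1.414 1.94
vertex 0.506 1.169 2.548
vertex -0.586 1.121 3.156
endloop
endfacet
facet normal -0.729 -0.661 -0.175
outer loop
vertex -0.56 1.414 1.94
vertex -0.586 1.121 3.156
vertex -1.314 2.04 2.718
endloop
endfacet
facet normal -0.759 -0.120 -0.640
outer loop
vertex -0.56 1.414 1.94
vertex -1.314 2.04 2.718
vertex -0.671 2.656 1.839
endloop
endfacet
facet normal -0.137 -0.092 -0.986
outer loop
vertex -0.56 1.414 1.94
vertex -0.671 2.656 1.839
vertex 0.454 2.118 1.733
endloop
endfacet
facet normal 0.278 -0.617 -0.736
outer loop
vertex -0.56 1.414 1.94
vertex 0.454 2.118 1.733
vertex 0.506 1.169 2.548
endloop
endfacet
facet normal 0.254 -0.887 0.386
outer loop
vertex -0.586 1.121 3.156
vertex 0.506 1.169 2.548
vertex 0.411 1.644 3.701
endloop
endfacet
facet normal -0.784 -0.391 0.483
outer loop
vertex -1.314 2.04 2.718
vertex -0.586 1.121 3.156
vertex -0.714 2.182 3.807
endloop
endfacet
facet normal -0.832 0.485 -0.269
outer loop
vertex -0.671 2.656 1.839
vertex -1.314 2.04 2.718
vertex -0.766 3.131 2.992
endloop
endfacet
facet normal 0.175 0.530 -0.830
outer loop
vertex 0.454 2.118 1.733
vertex -0.671 2.656 1.839
vertex 0.326 3.179 2.384
endloop
endfacet
facet normal 0.847 -0.319 -0.425
outer loop
vertex 0.506 1.169 2.548
vertex 0.454 2.118 1.733
vertex 1.054 2.26 2.822
endloop
endfacet

endsolid


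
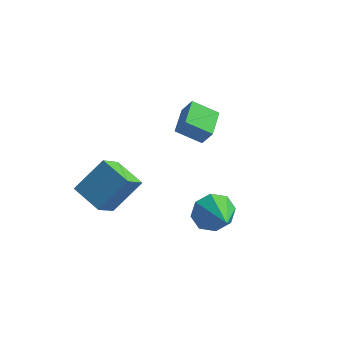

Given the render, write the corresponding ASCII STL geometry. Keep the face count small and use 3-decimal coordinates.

solid 
facet normal -0.878 0.369 0.305
outer loop
vertex -2.88 -4.754 0.194
vertex -1.898 -3.626 1.655
vertex -2.723 -3.482 -0.893
endloop
endfacet
facet normal -0.470 -0.539 -0.699
outer loop
vertex -1.222 -4.114 -1.415
vertex -2.88 -4.754 0.194
vertex -2.723 -3.482 -0.893
endloop
endfacet
facet normal -0.878 0.369 0.305
outer loop
vertex -2.723 -3.482 -0.893
vertex -1.898 -3.626 1.655
vertex -1.741 -2.355 0.568
endloop
endfacet
facet normal 0.094 0.757 -0.647
outer loop
vertex -1.741 -2.355 0.568
vertex -1.222 -4.114 -1.415
vertex -2.723 -3.482 -0.893
endloop
endfacet
facet normal -0.094 -0.757 0.647
outer loop
vertex -2.88 -4.754 0.194
vertex -0.397 -4.258 1.133
vertex -1.898 -3.626 1.655
endloop
endfacet
facet normal -0.470 -0.540 -0.699
outer loop
vertex -1.379 -5.385 -0.328
vertex -2.88 -4.754 0.194
vertex -1.222 -4.114 -1.415
endloop
endfacet
facet normal -0.093 -0.757 0.647
outer loop
vertex -1.379 -5.385 -0.328
vertex -0.397 -4.258 1.133
vertex -2.88 -4.754 0.194
endloop
endfacet
facet normal 0.470 0.539 0.699
outer loop
vertex -1.898 -3.626 1.655
vertex -0.397 -4.258 1.133
vertex -1.741 -2.355 0.568
endloop
endfacet
facet normal 0.093 0.757 -0.647
outer loop
vertex -0.24 -2.986 0.046
vertex -1.222 -4.114 -1.415
vertex -1.741 -2.355 0.568
endloop
endfacet
facet normal 0.470 0.539 0.699
outer loop
vertex -1.741 -2.355 0.568
vertex -0.397 -4.258 1.133
vertex -0.24 -2.986 0.046
endloop
endfacet
facet normal 0.878 -0.369 -0.305
outer loop
vertex -0.24 -2.986 0.046
vertex -1.379 -5.385 -0.328
vertex -1.222 -4.114 -1.415
endloop
endfacet
facet normal 0.878 -0.369 -0.305
outer loop
vertex -0.397 -4.258 1.133
vertex -1.379 -5.385 -0.328
vertex -0.24 -2.986 0.046
endloop
endfacet
facet normal -0.592 0.701 -0.398
outer loop
vertex 4.152 -3.036 -1.37
vertex 3.376 -3.29 -0.662
vertex 4.204 -2.596 -0.672
endloop
endfacet
facet normal 0.984 0.107 -0.141
outer loop
vertex 4.152 -3.036 -1.37
vertex 4.204 -2.596 -0.672
vertex 4.544 -4.67 0.122
endloop
endfacet
facet normal -0.592 0.701 -0.398
outer loop
vertex 4.204 -2.596 -0.672
vertex 3.376 -3.29 -0.662
vertex 3.772 -2.562 0.031
endloop
endfacet
facet normal 0.814 0.319 0.485
outer loop
vertex 4.204 -2.596 -0.672
vertex 3.772 -2.562 0.031
vertex 4.544 -4.67 0.122
endloop
endfacet
facet normal -0.592 0.701 -0.398
outer loop
vertex 3.772 -2.562 0.031
vertex 3.376 -3.29 -0.662
vertex 3.108 -2.954 0.329
endloop
endfacet
facet normal 0.325 0.159 0.932
outer loop
vertex 3.772 -2.562 0.031
vertex 3.108 -2.954 0.329
vertex 4.544 -4.67 0.122
endloop
endfacet
facet normal -0.592 0.701 -0.398
outer loop
vertex 3.108 -2.954 0.329
vertex 3.376 -3.29 -0.662
vertex 2.601 -3.543 0.046
endloop
endfacet
facet normal -0.199 -0.280 0.939
outer loop
vertex 3.108 -2.954 0.329
vertex 2.601 -3.543 0.046
vertex 4.544 -4.67 0.122
endloop
endfacet
facet normal -0.593 0.700 -0.399
outer loop
vertex 2.601 -3.543 0.046
vertex 3.376 -3.29 -0.662
vertex 2.549 -3.984 -0.651
endloop
endfacet
facet normal -0.449 -0.740 0.502
outer loop
vertex 2.601 -3.543 0.046
vertex 2.549 -3.984 -0.651
vertex 4.544 -4.67 0.122
endloop
endfacet
facet normal -0.593 0.700 -0.398
outer loop
vertex 2.549 -3.984 -0.651
vertex 3.376 -3.29 -0.662
vertex 2.981 -4.018 -1.355
endloop
endfacet
facet normal -0.279 -0.952 -0.125
outer loop
vertex 2.549 -3.984 -0.651
vertex 2.981 -4.018 -1.355
vertex 4.544 -4.67 0.122
endloop
endfacet
facet normal -0.593 0.700 -0.398
outer loop
vertex 2.981 -4.018 -1.355
vertex 3.376 -3.29 -0.662
vertex 3.645 -3.625 -1.653
endloop
endfacet
facet normal 0.211 -0.792 -0.573
outer loop
vertex 2.981 -4.018 -1.355
vertex 3.645 -3.625 -1.653
vertex 4.544 -4.67 0.122
endloop
endfacet
facet normal -0.592 0.701 -0.398
outer loop
vertex 3.645 -3.625 -1.653
vertex 3.376 -3.29 -0.662
vertex 4.152 -3.036 -1.37
endloop
endfacet
facet normal 0.734 -0.353 -0.580
outer loop
vertex 3.645 -3.625 -1.653
vertex 4.152 -3.036 -1.37
vertex 4.544 -4.67 0.122
endloop
endfacet
facet normal -0.831 -0.236 0.504
outer loop
vertex 0.529 0.399 2.072
vertex 0.254 1.98 2.358
vertex -0.028 0.463 1.184
endloop
endfacet
facet normal 0.169 -0.970 -0.176
outer loop
vertex 1.226 0.82 0.422
vertex 0.529 0.399 2.072
vertex -0.028 0.463 1.184
endloop
endfacet
facet normal -0.831 -0.236 0.505
outer loop
vertex -0.028 0.463 1.184
vertex 0.254 1.98 2.358
vertex -0.303 2.044 1.471
endloop
endfacet
facet normal -0.531 0.061 -0.845
outer loop
vertex -0.303 2.044 1.471
vertex 1.226 0.82 0.422
vertex -0.028 0.463 1.184
endloop
endfacet
facet normal 0.531 -0.061 0.845
outer loop
vertex 0.529 0.399 2.072
vertex 1.508 2.337 1.596
vertex 0.254 1.98 2.358
endloop
endfacet
facet normal 0.169 -0.970 -0.176
outer loop
vertex 1.783 0.756 1.309
vertex 0.529 0.399 2.072
vertex 1.226 0.82 0.422
endloop
endfacet
facet normal 0.531 -0.061 0.845
outer loop
vertex 1.783 0.756 1.309
vertex 1.508 2.337 1.596
vertex 0.529 0.399 2.072
endloop
endfacet
facet normal -0.169 0.970 0.176
outer loop
vertex 0.254 1.98 2.358
vertex 1.508 2.337 1.596
vertex -0.303 2.044 1.471
endloop
endfacet
facet normal -0.531 0.060 -0.845
outer loop
vertex 0.951 2.401 0.708
vertex 1.226 0.82 0.422
vertex -0.303 2.044 1.471
endloop
endfacet
facet normal -0.169 0.970 0.176
outer loop
vertex -0.303 2.044 1.471
vertex 1.508 2.337 1.596
vertex 0.951 2.401 0.708
endloop
endfacet
facet normal 0.831 0.236 -0.505
outer loop
vertex 0.951 2.401 0.708
vertex 1.783 0.756 1.309
vertex 1.226 0.82 0.422
endloop
endfacet
facet normal 0.831 0.236 -0.504
outer loop
vertex 1.508 2.337 1.596
vertex 1.783 0.756 1.309
vertex 0.951 2.401 0.708
endloop
endfacet

endsolid


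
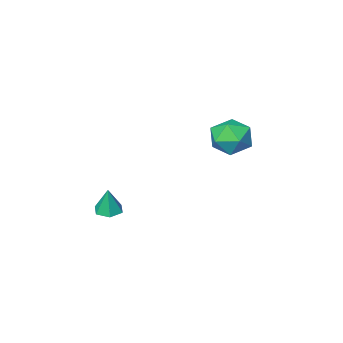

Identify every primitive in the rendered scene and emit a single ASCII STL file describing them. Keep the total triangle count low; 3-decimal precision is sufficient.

solid 
facet normal -0.091 -0.134 -0.987
outer loop
vertex 3.14 -4.513 0.062
vertex 2.711 -3.912 0.02
vertex 3.445 -3.849 -0.056
endloop
endfacet
facet normal 0.871 -0.336 0.359
outer loop
vertex 3.14 -4.513 0.062
vertex 3.445 -3.849 -0.056
vertex 2.849 -3.708 1.52
endloop
endfacet
facet normal -0.091 -0.134 -0.987
outer loop
vertex 3.445 -3.849 -0.056
vertex 2.711 -3.912 0.02
vertex 3.015 -3.248 -0.098
endloop
endfacet
facet normal 0.781 0.576 0.244
outer loop
vertex 3.445 -3.849 -0.056
vertex 3.015 -3.248 -0.098
vertex 2.849 -3.708 1.52
endloop
endfacet
facet normal -0.091 -0.134 -0.987
outer loop
vertex 3.015 -3.248 -0.098
vertex 2.711 -3.912 0.02
vertex 2.282 -3.31 -0.022
endloop
endfacet
facet normal -0.054 0.962 0.268
outer loop
vertex 3.015 -3.248 -0.098
vertex 2.282 -3.31 -0.022
vertex 2.849 -3.708 1.52
endloop
endfacet
facet normal -0.091 -0.134 -0.987
outer loop
vertex 2.282 -3.31 -0.022
vertex 2.711 -3.912 0.02
vertex 1.978 -3.974 0.096
endloop
endfacet
facet normal -0.801 0.439 0.408
outer loop
vertex 2.282 -3.31 -0.022
vertex 1.978 -3.974 0.096
vertex 2.849 -3.708 1.52
endloop
endfacet
facet normal -0.091 -0.134 -0.987
outer loop
vertex 1.978 -3.974 0.096
vertex 2.711 -3.912 0.02
vertex 2.407 -4.576 0.138
endloop
endfacet
facet normal -0.711 -0.470 0.523
outer loop
vertex 1.978 -3.974 0.096
vertex 2.407 -4.576 0.138
vertex 2.849 -3.708 1.52
endloop
endfacet
facet normal -0.091 -0.134 -0.987
outer loop
vertex 2.407 -4.576 0.138
vertex 2.711 -3.912 0.02
vertex 3.14 -4.513 0.062
endloop
endfacet
facet normal 0.125 -0.858 0.499
outer loop
vertex 2.407 -4.576 0.138
vertex 3.14 -4.513 0.062
vertex 2.849 -3.708 1.52
endloop
endfacet
facet normal -0.004 0.922 -0.386
outer loop
vertex -3.104 -2.174 2.991
vertex -4.256 -2.023 3.364
vertex -3.332 -1.712 4.097
endloop
endfacet
facet normal 0.652 0.738 -0.174
outer loop
vertex -3.104 -2.174 2.991
vertex -3.332 -1.712 4.097
vertex -2.442 -2.533 3.95
endloop
endfacet
facet normal 0.839 0.145 -0.525
outer loop
vertex -3.104 -2.174 2.991
vertex -2.442 -2.533 3.95
vertex -2.815 -3.351 3.127
endloop
endfacet
facet normal 0.298 -0.037 -0.954
outer loop
vertex -3.104 -2.174 2.991
vertex -2.815 -3.351 3.127
vertex -3.936 -3.037 2.764
endloop
endfacet
facet normal -0.223 0.443 -0.868
outer loop
vertex -3.104 -2.174 2.991
vertex -3.936 -3.037 2.764
vertex -4.256 -2.023 3.364
endloop
endfacet
facet normal 0.624 0.583 0.521
outer loop
vertex -2.442 -2.533 3.95
vertex -3.332 -1.712 4.097
vertex -3.184 -2.603 4.916
endloop
endfacet
facet normal -0.438 0.881 0.179
outer loop
vertex -3.332 -1.712 4.097
vertex -4.256 -2.023 3.364
vertex -4.305 -2.289 4.553
endloop
endfacet
facet normal -0.792 0.106 -0.601
outer loop
vertex -4.256 -2.023 3.364
vertex -3.936 -3.037 2.764
vertex -4.678 -3.107 3.73
endloop
endfacet
facet normal 0.051 -0.671 -0.739
outer loop
vertex -3.936 -3.037 2.764
vertex -2.815 -3.351 3.127
vertex -3.788 -3.928 3.583
endloop
endfacet
facet normal 0.926 -0.376 -0.046
outer loop
vertex -2.815 -3.351 3.127
vertex -2.442 -2.533 3.95
vertex -2.864 -3.617 4.316
endloop
endfacet
facet normal -0.298 0.037 0.954
outer loop
vertex -4.016 -3.466 4.689
vertex -3.184 -2.603 4.916
vertex -4.305 -2.289 4.553
endloop
endfacet
facet normal -0.839 -0.145 0.525
outer loop
vertex -4.016 -3.466 4.689
vertex -4.305 -2.289 4.553
vertex -4.678 -3.107 3.73
endloop
endfacet
facet normal -0.652 -0.738 0.174
outer loop
vertex -4.016 -3.466 4.689
vertex -4.678 -3.107 3.73
vertex -3.788 -3.928 3.583
endloop
endfacet
facet normal 0.004 -0.922 0.386
outer loop
vertex -4.016 -3.466 4.689
vertex -3.788 -3.928 3.583
vertex -2.864 -3.617 4.316
endloop
endfacet
facet normal 0.223 -0.443 0.868
outer loop
vertex -4.016 -3.466 4.689
vertex -2.864 -3.617 4.316
vertex -3.184 -2.603 4.916
endloop
endfacet
facet normal -0.051 0.671 0.739
outer loop
vertex -4.305 -2.289 4.553
vertex -3.184 -2.603 4.916
vertex -3.332 -1.712 4.097
endloop
endfacet
facet normal -0.926 0.376 0.046
outer loop
vertex -4.678 -3.107 3.73
vertex -4.305 -2.289 4.553
vertex -4.256 -2.023 3.364
endloop
endfacet
facet normal -0.624 -0.583 -0.521
outer loop
vertex -3.788 -3.928 3.583
vertex -4.678 -3.107 3.73
vertex -3.936 -3.037 2.764
endloop
endfacet
facet normal 0.438 -0.881 -0.179
outer loop
vertex -2.864 -3.617 4.316
vertex -3.788 -3.928 3.583
vertex -2.815 -3.351 3.127
endloop
endfacet
facet normal 0.792 -0.106 0.601
outer loop
vertex -3.184 -2.603 4.916
vertex -2.864 -3.617 4.316
vertex -2.442 -2.533 3.95
endloop
endfacet

endsolid


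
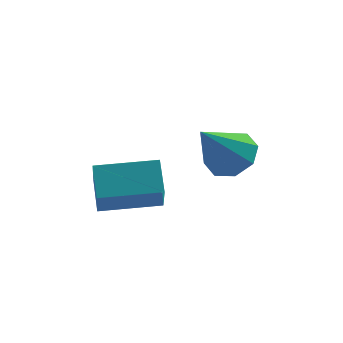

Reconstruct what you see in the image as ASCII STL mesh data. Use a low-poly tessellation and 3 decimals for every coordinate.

solid 
facet normal -0.999 -0.007 -0.051
outer loop
vertex -3.167 3.143 0.859
vertex -3.103 4.187 -0.53
vertex -3.124 2.199 0.152
endloop
endfacet
facet normal -0.036 -0.600 0.799
outer loop
vertex -1.197 2.213 0.25
vertex -3.167 3.143 0.859
vertex -3.124 2.199 0.152
endloop
endfacet
facet normal -0.999 -0.007 -0.050
outer loop
vertex -3.124 2.199 0.152
vertex -3.103 4.187 -0.53
vertex -3.061 3.244 -1.238
endloop
endfacet
facet normal 0.036 -0.800 -0.599
outer loop
vertex -3.061 3.244 -1.238
vertex -1.197 2.213 0.25
vertex -3.124 2.199 0.152
endloop
endfacet
facet normal -0.036 0.800 0.599
outer loop
vertex -3.167 3.143 0.859
vertex -1.176 4.201 -0.432
vertex -3.103 4.187 -0.53
endloop
endfacet
facet normal -0.037 -0.601 0.798
outer loop
vertex -1.239 3.156 0.958
vertex -3.167 3.143 0.859
vertex -1.197 2.213 0.25
endloop
endfacet
facet normal -0.036 0.800 0.599
outer loop
vertex -1.239 3.156 0.958
vertex -1.176 4.201 -0.432
vertex -3.167 3.143 0.859
endloop
endfacet
facet normal 0.036 0.601 -0.798
outer loop
vertex -3.103 4.187 -0.53
vertex -1.176 4.201 -0.432
vertex -3.061 3.244 -1.238
endloop
endfacet
facet normal 0.036 -0.800 -0.599
outer loop
vertex -1.133 3.257 -1.139
vertex -1.197 2.213 0.25
vertex -3.061 3.244 -1.238
endloop
endfacet
facet normal 0.037 0.600 -0.799
outer loop
vertex -3.061 3.244 -1.238
vertex -1.176 4.201 -0.432
vertex -1.133 3.257 -1.139
endloop
endfacet
facet normal 0.999 0.006 0.051
outer loop
vertex -1.133 3.257 -1.139
vertex -1.239 3.156 0.958
vertex -1.197 2.213 0.25
endloop
endfacet
facet normal 0.999 0.007 0.051
outer loop
vertex -1.176 4.201 -0.432
vertex -1.239 3.156 0.958
vertex -1.133 3.257 -1.139
endloop
endfacet
facet normal 0.512 0.330 -0.793
outer loop
vertex 1.448 4.323 1.064
vertex 0.912 3.847 0.519
vertex 0.897 4.681 0.857
endloop
endfacet
facet normal 0.083 0.592 0.802
outer loop
vertex 1.448 4.323 1.064
vertex 0.897 4.681 0.857
vertex -0.072 3.213 2.041
endloop
endfacet
facet normal 0.512 0.331 -0.793
outer loop
vertex 0.897 4.681 0.857
vertex 0.912 3.847 0.519
vertex 0.355 4.551 0.453
endloop
endfacet
facet normal -0.519 0.717 0.465
outer loop
vertex 0.897 4.681 0.857
vertex 0.355 4.551 0.453
vertex -0.072 3.213 2.041
endloop
endfacet
facet normal 0.512 0.331 -0.792
outer loop
vertex 0.355 4.551 0.453
vertex 0.912 3.847 0.519
vertex 0.139 4.009 0.087
endloop
endfacet
facet normal -0.937 0.347 0.040
outer loop
vertex 0.355 4.551 0.453
vertex 0.139 4.009 0.087
vertex -0.072 3.213 2.041
endloop
endfacet
facet normal 0.512 0.331 -0.792
outer loop
vertex 0.139 4.009 0.087
vertex 0.912 3.847 0.519
vertex 0.376 3.372 -0.026
endloop
endfacet
facet normal -0.926 -0.305 -0.224
outer loop
vertex 0.139 4.009 0.087
vertex 0.376 3.372 -0.026
vertex -0.072 3.213 2.041
endloop
endfacet
facet normal 0.513 0.330 -0.792
outer loop
vertex 0.376 3.372 -0.026
vertex 0.912 3.847 0.519
vertex 0.927 3.013 0.181
endloop
endfacet
facet normal -0.492 -0.854 -0.172
outer loop
vertex 0.376 3.372 -0.026
vertex 0.927 3.013 0.181
vertex -0.072 3.213 2.041
endloop
endfacet
facet normal 0.512 0.330 -0.793
outer loop
vertex 0.927 3.013 0.181
vertex 0.912 3.847 0.519
vertex 1.469 3.144 0.586
endloop
endfacet
facet normal 0.113 -0.980 0.166
outer loop
vertex 0.927 3.013 0.181
vertex 1.469 3.144 0.586
vertex -0.072 3.213 2.041
endloop
endfacet
facet normal 0.512 0.330 -0.793
outer loop
vertex 1.469 3.144 0.586
vertex 0.912 3.847 0.519
vertex 1.685 3.686 0.951
endloop
endfacet
facet normal 0.530 -0.609 0.590
outer loop
vertex 1.469 3.144 0.586
vertex 1.685 3.686 0.951
vertex -0.072 3.213 2.041
endloop
endfacet
facet normal 0.512 0.331 -0.793
outer loop
vertex 1.685 3.686 0.951
vertex 0.912 3.847 0.519
vertex 1.448 4.323 1.064
endloop
endfacet
facet normal 0.519 0.041 0.854
outer loop
vertex 1.685 3.686 0.951
vertex 1.448 4.323 1.064
vertex -0.072 3.213 2.041
endloop
endfacet

endsolid


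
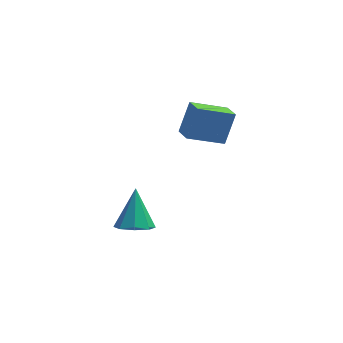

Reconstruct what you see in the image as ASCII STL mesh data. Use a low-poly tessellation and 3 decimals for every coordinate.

solid 
facet normal -0.903 -0.152 0.402
outer loop
vertex -0.12 2.443 0.884
vertex -0.439 3.401 0.53
vertex -0.681 1.685 -0.661
endloop
endfacet
facet normal 0.299 -0.895 0.331
outer loop
vertex 1.179 1.999 -1.49
vertex -0.12 2.443 0.884
vertex -0.681 1.685 -0.661
endloop
endfacet
facet normal -0.903 -0.152 0.402
outer loop
vertex -0.681 1.685 -0.661
vertex -0.439 3.401 0.53
vertex -1.0 2.643 -1.015
endloop
endfacet
facet normal -0.310 -0.419 -0.854
outer loop
vertex -1.0 2.643 -1.015
vertex 1.179 1.999 -1.49
vertex -0.681 1.685 -0.661
endloop
endfacet
facet normal 0.310 0.419 0.854
outer loop
vertex -0.12 2.443 0.884
vertex 1.421 3.715 -0.299
vertex -0.439 3.401 0.53
endloop
endfacet
facet normal 0.299 -0.895 0.331
outer loop
vertex 1.74 2.757 0.055
vertex -0.12 2.443 0.884
vertex 1.179 1.999 -1.49
endloop
endfacet
facet normal 0.310 0.419 0.854
outer loop
vertex 1.74 2.757 0.055
vertex 1.421 3.715 -0.299
vertex -0.12 2.443 0.884
endloop
endfacet
facet normal -0.299 0.895 -0.331
outer loop
vertex -0.439 3.401 0.53
vertex 1.421 3.715 -0.299
vertex -1.0 2.643 -1.015
endloop
endfacet
facet normal -0.310 -0.419 -0.854
outer loop
vertex 0.86 2.957 -1.844
vertex 1.179 1.999 -1.49
vertex -1.0 2.643 -1.015
endloop
endfacet
facet normal -0.299 0.895 -0.331
outer loop
vertex -1.0 2.643 -1.015
vertex 1.421 3.715 -0.299
vertex 0.86 2.957 -1.844
endloop
endfacet
facet normal 0.903 0.152 -0.402
outer loop
vertex 0.86 2.957 -1.844
vertex 1.74 2.757 0.055
vertex 1.179 1.999 -1.49
endloop
endfacet
facet normal 0.903 0.152 -0.402
outer loop
vertex 1.421 3.715 -0.299
vertex 1.74 2.757 0.055
vertex 0.86 2.957 -1.844
endloop
endfacet
facet normal -0.052 -0.608 -0.792
outer loop
vertex -2.675 -3.939 -1.902
vertex -3.336 -3.366 -2.298
vertex -2.377 -3.416 -2.323
endloop
endfacet
facet normal 0.861 -0.087 0.502
outer loop
vertex -2.675 -3.939 -1.902
vertex -2.377 -3.416 -2.323
vertex -3.224 -2.094 -0.642
endloop
endfacet
facet normal -0.052 -0.609 -0.792
outer loop
vertex -2.377 -3.416 -2.323
vertex -3.336 -3.366 -2.298
vertex -2.641 -2.864 -2.73
endloop
endfacet
facet normal 0.878 0.473 0.071
outer loop
vertex -2.377 -3.416 -2.323
vertex -2.641 -2.864 -2.73
vertex -3.224 -2.094 -0.642
endloop
endfacet
facet normal -0.054 -0.607 -0.793
outer loop
vertex -2.641 -2.864 -2.73
vertex -3.336 -3.366 -2.298
vertex -3.311 -2.605 -2.883
endloop
endfacet
facet normal 0.395 0.892 -0.219
outer loop
vertex -2.641 -2.864 -2.73
vertex -3.311 -2.605 -2.883
vertex -3.224 -2.094 -0.642
endloop
endfacet
facet normal -0.054 -0.607 -0.793
outer loop
vertex -3.311 -2.605 -2.883
vertex -3.336 -3.366 -2.298
vertex -3.996 -2.792 -2.693
endloop
endfacet
facet normal -0.309 0.930 -0.200
outer loop
vertex -3.311 -2.605 -2.883
vertex -3.996 -2.792 -2.693
vertex -3.224 -2.094 -0.642
endloop
endfacet
facet normal -0.054 -0.607 -0.793
outer loop
vertex -3.996 -2.792 -2.693
vertex -3.336 -3.366 -2.298
vertex -4.294 -3.315 -2.272
endloop
endfacet
facet normal -0.819 0.561 0.117
outer loop
vertex -3.996 -2.792 -2.693
vertex -4.294 -3.315 -2.272
vertex -3.224 -2.094 -0.642
endloop
endfacet
facet normal -0.054 -0.609 -0.791
outer loop
vertex -4.294 -3.315 -2.272
vertex -3.336 -3.366 -2.298
vertex -4.031 -3.867 -1.865
endloop
endfacet
facet normal -0.837 0.004 0.547
outer loop
vertex -4.294 -3.315 -2.272
vertex -4.031 -3.867 -1.865
vertex -3.224 -2.094 -0.642
endloop
endfacet
facet normal -0.054 -0.609 -0.792
outer loop
vertex -4.031 -3.867 -1.865
vertex -3.336 -3.366 -2.298
vertex -3.36 -4.126 -1.712
endloop
endfacet
facet normal -0.352 -0.418 0.838
outer loop
vertex -4.031 -3.867 -1.865
vertex -3.36 -4.126 -1.712
vertex -3.224 -2.094 -0.642
endloop
endfacet
facet normal -0.053 -0.609 -0.792
outer loop
vertex -3.36 -4.126 -1.712
vertex -3.336 -3.366 -2.298
vertex -2.675 -3.939 -1.902
endloop
endfacet
facet normal 0.351 -0.455 0.819
outer loop
vertex -3.36 -4.126 -1.712
vertex -2.675 -3.939 -1.902
vertex -3.224 -2.094 -0.642
endloop
endfacet

endsolid


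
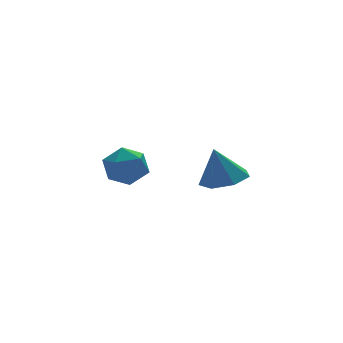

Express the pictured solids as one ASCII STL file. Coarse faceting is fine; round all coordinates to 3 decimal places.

solid 
facet normal 0.206 -0.174 -0.963
outer loop
vertex 0.948 -1.594 -0.845
vertex -0.046 -1.719 -1.035
vertex 0.506 -0.861 -1.072
endloop
endfacet
facet normal 0.626 0.549 0.554
outer loop
vertex 0.948 -1.594 -0.845
vertex 0.506 -0.861 -1.072
vertex -0.374 -1.441 0.495
endloop
endfacet
facet normal 0.207 -0.175 -0.963
outer loop
vertex 0.506 -0.861 -1.072
vertex -0.046 -1.719 -1.035
vertex -0.352 -0.775 -1.272
endloop
endfacet
facet normal 0.012 0.936 0.353
outer loop
vertex 0.506 -0.861 -1.072
vertex -0.352 -0.775 -1.272
vertex -0.374 -1.441 0.495
endloop
endfacet
facet normal 0.207 -0.174 -0.963
outer loop
vertex -0.352 -0.775 -1.272
vertex -0.046 -1.719 -1.035
vertex -0.979 -1.399 -1.294
endloop
endfacet
facet normal -0.688 0.682 0.249
outer loop
vertex -0.352 -0.775 -1.272
vertex -0.979 -1.399 -1.294
vertex -0.374 -1.441 0.495
endloop
endfacet
facet normal 0.207 -0.175 -0.963
outer loop
vertex -0.979 -1.399 -1.294
vertex -0.046 -1.719 -1.035
vertex -0.904 -2.264 -1.121
endloop
endfacet
facet normal -0.947 -0.018 0.320
outer loop
vertex -0.979 -1.399 -1.294
vertex -0.904 -2.264 -1.121
vertex -0.374 -1.441 0.495
endloop
endfacet
facet normal 0.207 -0.174 -0.963
outer loop
vertex -0.904 -2.264 -1.121
vertex -0.046 -1.719 -1.035
vertex -0.182 -2.718 -0.884
endloop
endfacet
facet normal -0.571 -0.640 0.513
outer loop
vertex -0.904 -2.264 -1.121
vertex -0.182 -2.718 -0.884
vertex -0.374 -1.441 0.495
endloop
endfacet
facet normal 0.207 -0.174 -0.963
outer loop
vertex -0.182 -2.718 -0.884
vertex -0.046 -1.719 -1.035
vertex 0.642 -2.42 -0.761
endloop
endfacet
facet normal 0.156 -0.714 0.683
outer loop
vertex -0.182 -2.718 -0.884
vertex 0.642 -2.42 -0.761
vertex -0.374 -1.441 0.495
endloop
endfacet
facet normal 0.206 -0.174 -0.963
outer loop
vertex 0.642 -2.42 -0.761
vertex -0.046 -1.719 -1.035
vertex 0.948 -1.594 -0.845
endloop
endfacet
facet normal 0.689 -0.184 0.701
outer loop
vertex 0.642 -2.42 -0.761
vertex 0.948 -1.594 -0.845
vertex -0.374 -1.441 0.495
endloop
endfacet
facet normal -0.825 0.442 -0.352
outer loop
vertex -2.32 3.468 -2.527
vertex -2.863 2.616 -2.325
vertex -2.774 3.351 -1.609
endloop
endfacet
facet normal -0.379 0.923 -0.070
outer loop
vertex -2.32 3.468 -2.527
vertex -2.774 3.351 -1.609
vertex -1.82 3.738 -1.667
endloop
endfacet
facet normal 0.244 0.876 -0.417
outer loop
vertex -2.32 3.468 -2.527
vertex -1.82 3.738 -1.667
vertex -1.32 3.241 -2.419
endloop
endfacet
facet normal 0.182 0.367 -0.912
outer loop
vertex -2.32 3.468 -2.527
vertex -1.32 3.241 -2.419
vertex -1.965 2.548 -2.826
endloop
endfacet
facet normal -0.479 0.099 -0.872
outer loop
vertex -2.32 3.468 -2.527
vertex -1.965 2.548 -2.826
vertex -2.863 2.616 -2.325
endloop
endfacet
facet normal -0.265 0.745 0.612
outer loop
vertex -1.82 3.738 -1.667
vertex -2.774 3.351 -1.609
vertex -2.055 3.052 -0.934
endloop
endfacet
facet normal -0.987 -0.032 0.155
outer loop
vertex -2.774 3.351 -1.609
vertex -2.863 2.616 -2.325
vertex -2.7 2.359 -1.341
endloop
endfacet
facet normal -0.428 -0.587 -0.687
outer loop
vertex -2.863 2.616 -2.325
vertex -1.965 2.548 -2.826
vertex -2.2 1.862 -2.093
endloop
endfacet
facet normal 0.641 -0.155 -0.752
outer loop
vertex -1.965 2.548 -2.826
vertex -1.32 3.241 -2.419
vertex -1.246 2.249 -2.151
endloop
endfacet
facet normal 0.742 0.668 0.052
outer loop
vertex -1.32 3.241 -2.419
vertex -1.82 3.738 -1.667
vertex -1.157 2.984 -1.435
endloop
endfacet
facet normal -0.182 -0.367 0.912
outer loop
vertex -1.7 2.132 -1.233
vertex -2.055 3.052 -0.934
vertex -2.7 2.359 -1.341
endloop
endfacet
facet normal -0.244 -0.876 0.417
outer loop
vertex -1.7 2.132 -1.233
vertex -2.7 2.359 -1.341
vertex -2.2 1.862 -2.093
endloop
endfacet
facet normal 0.379 -0.923 0.070
outer loop
vertex -1.7 2.132 -1.233
vertex -2.2 1.862 -2.093
vertex -1.246 2.249 -2.151
endloop
endfacet
facet normal 0.825 -0.442 0.352
outer loop
vertex -1.7 2.132 -1.233
vertex -1.246 2.249 -2.151
vertex -1.157 2.984 -1.435
endloop
endfacet
facet normal 0.479 -0.099 0.872
outer loop
vertex -1.7 2.132 -1.233
vertex -1.157 2.984 -1.435
vertex -2.055 3.052 -0.934
endloop
endfacet
facet normal -0.641 0.155 0.752
outer loop
vertex -2.7 2.359 -1.341
vertex -2.055 3.052 -0.934
vertex -2.774 3.351 -1.609
endloop
endfacet
facet normal -0.742 -0.668 -0.052
outer loop
vertex -2.2 1.862 -2.093
vertex -2.7 2.359 -1.341
vertex -2.863 2.616 -2.325
endloop
endfacet
facet normal 0.265 -0.745 -0.612
outer loop
vertex -1.246 2.249 -2.151
vertex -2.2 1.862 -2.093
vertex -1.965 2.548 -2.826
endloop
endfacet
facet normal 0.987 0.032 -0.155
outer loop
vertex -1.157 2.984 -1.435
vertex -1.246 2.249 -2.151
vertex -1.32 3.241 -2.419
endloop
endfacet
facet normal 0.428 0.587 0.687
outer loop
vertex -2.055 3.052 -0.934
vertex -1.157 2.984 -1.435
vertex -1.82 3.738 -1.667
endloop
endfacet

endsolid
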